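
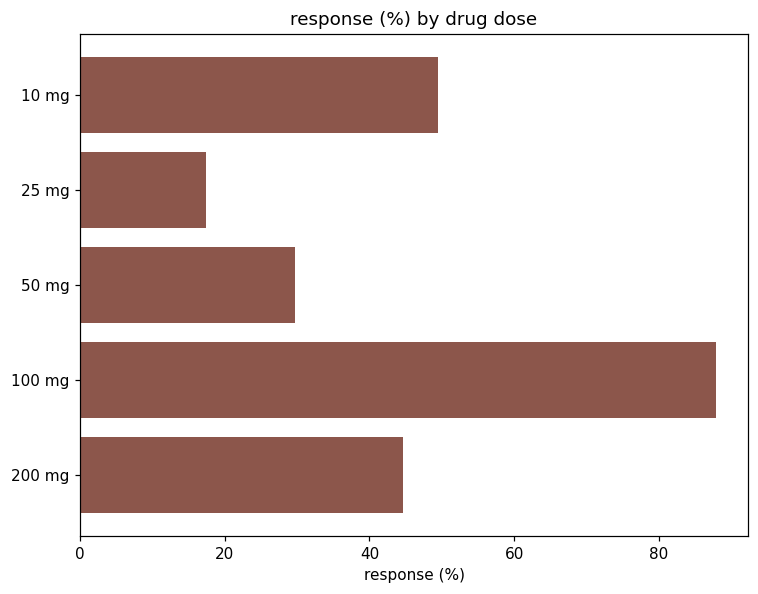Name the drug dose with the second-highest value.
Top 3: 100 mg ≈ 90, 10 mg ≈ 50, 200 mg ≈ 40.

10 mg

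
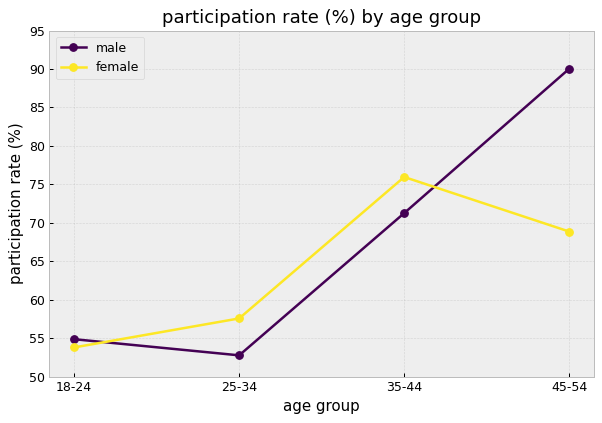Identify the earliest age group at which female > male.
18-24: female ≈ 55 vs male ≈ 55 (not yet); 25-34: female ≈ 60 vs male ≈ 55 (first crossover).

25-34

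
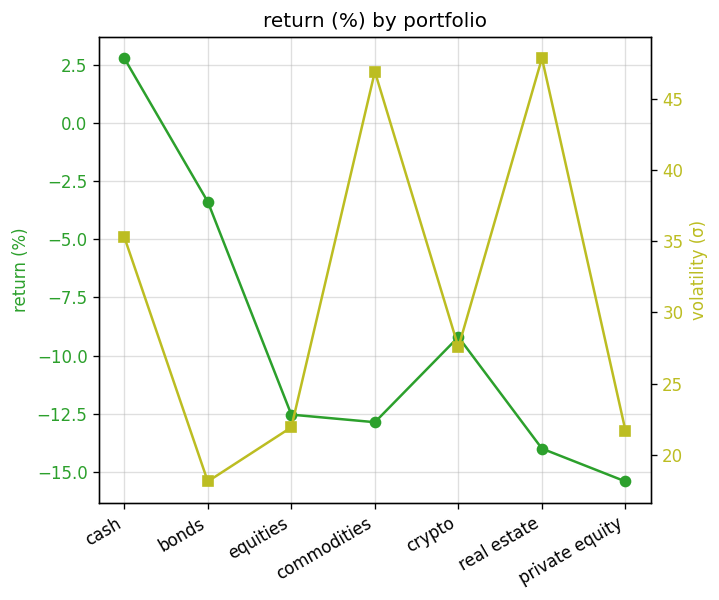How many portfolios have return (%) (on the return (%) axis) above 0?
1

Above 0: cash.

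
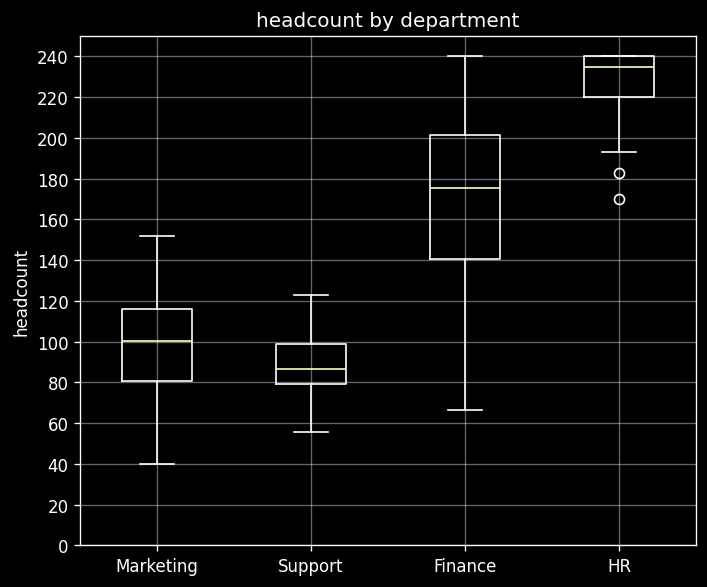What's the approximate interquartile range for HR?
≈ 20

Q3 ≈ 240, Q1 ≈ 220; IQR ≈ 20.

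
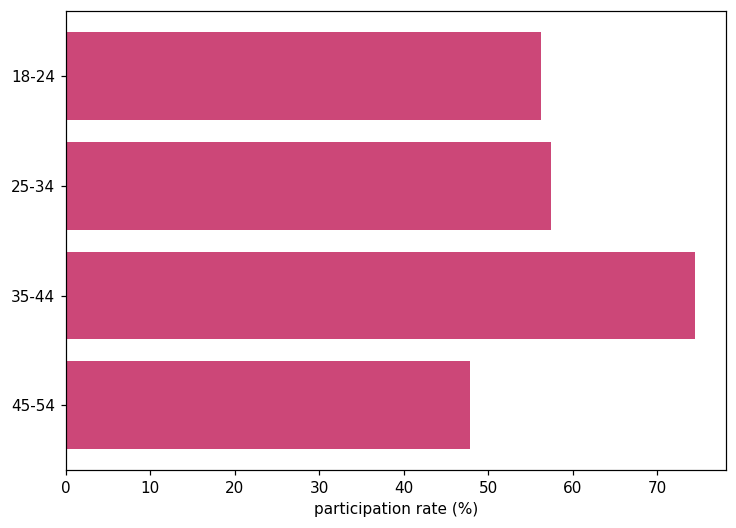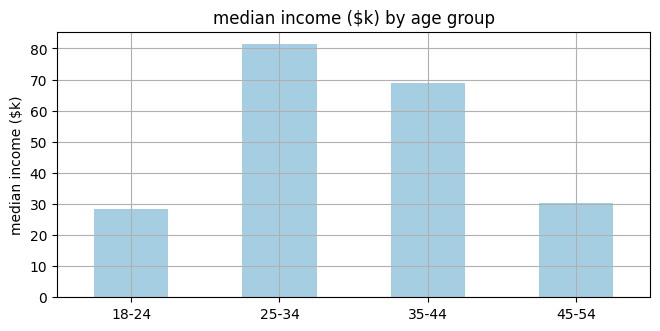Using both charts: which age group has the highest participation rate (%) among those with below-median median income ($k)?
Chart 2 median median income ($k) ≈ 50; below-median age groups: 18-24, 45-54. Among those, 18-24 has the highest participation rate (%) (≈ 60).

18-24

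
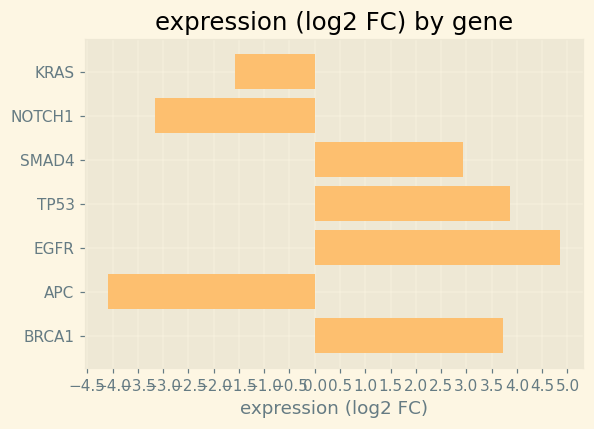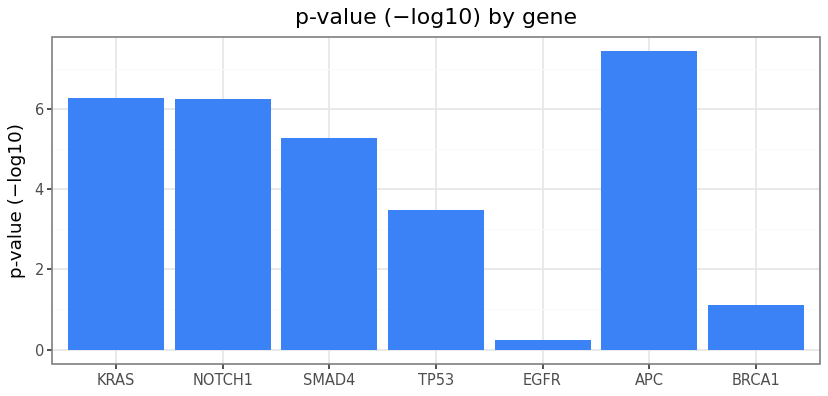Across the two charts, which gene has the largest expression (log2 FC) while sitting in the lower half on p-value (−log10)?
EGFR

Chart 2 median p-value (−log10) ≈ 5; below-median genes: TP53, EGFR, BRCA1. Among those, EGFR has the highest expression (log2 FC) (≈ 5).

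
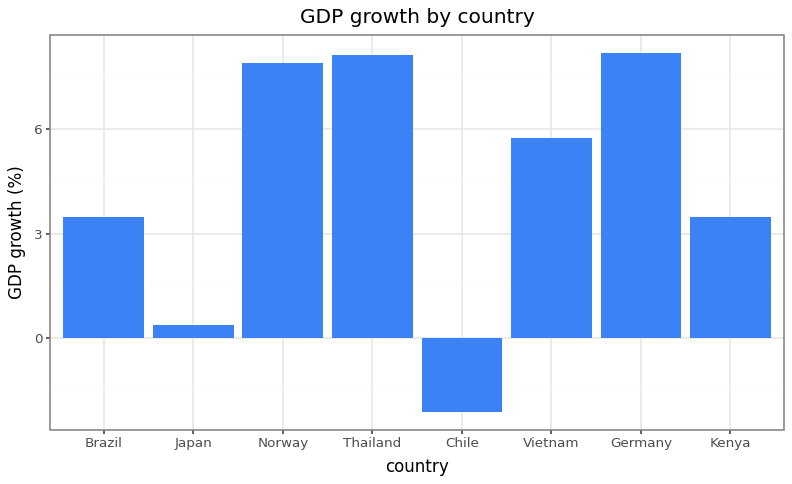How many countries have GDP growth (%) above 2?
6

Above 2: Brazil, Norway, Thailand, Vietnam, Germany, Kenya.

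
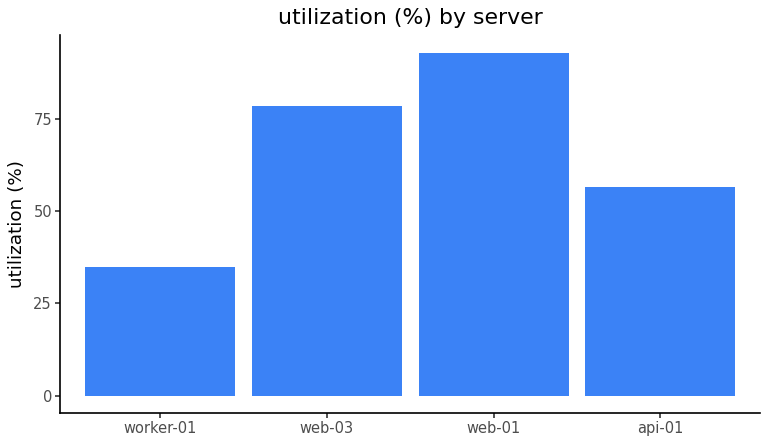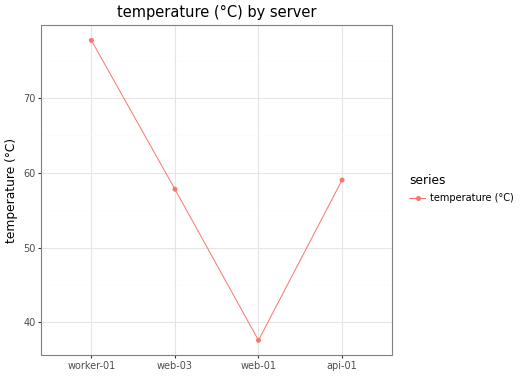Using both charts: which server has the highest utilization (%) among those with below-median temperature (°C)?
Chart 2 median temperature (°C) ≈ 60; below-median servers: web-03, web-01. Among those, web-01 has the highest utilization (%) (≈ 90).

web-01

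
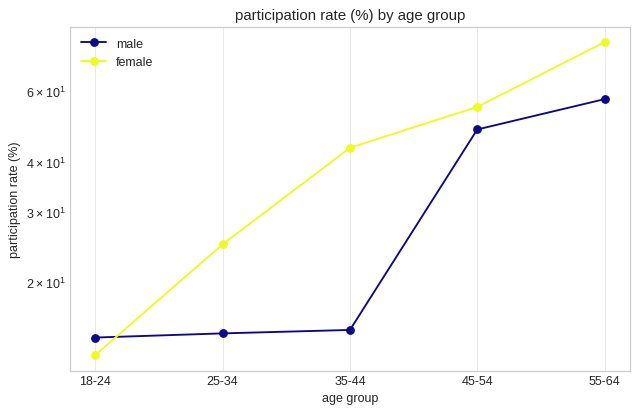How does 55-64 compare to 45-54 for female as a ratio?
≈ 1.6×

55-64 ≈ 80, 45-54 ≈ 50; 80/50 ≈ 1.6.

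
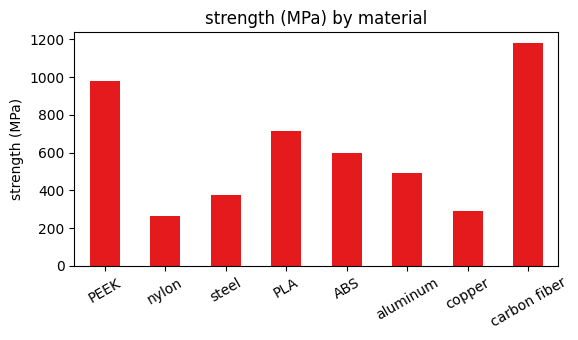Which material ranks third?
PLA

Top 4: carbon fiber ≈ 1200, PEEK ≈ 1000, PLA ≈ 700, ABS ≈ 600.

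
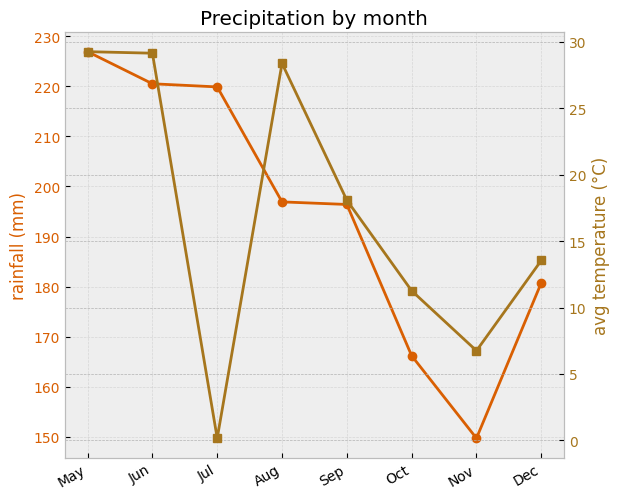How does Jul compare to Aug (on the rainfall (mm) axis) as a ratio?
≈ 1.1×

Jul ≈ 220, Aug ≈ 200; 220/200 ≈ 1.1.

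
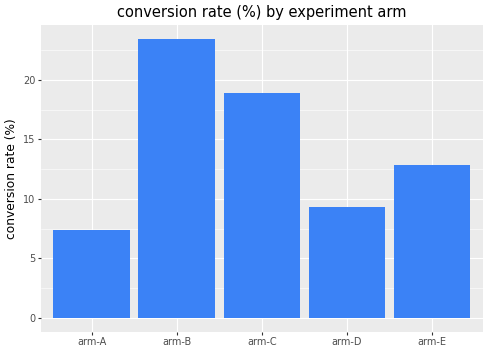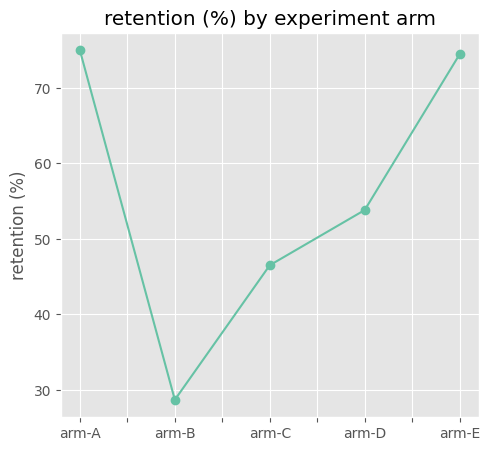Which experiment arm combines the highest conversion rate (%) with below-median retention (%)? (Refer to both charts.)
arm-B

Chart 2 median retention (%) ≈ 50; below-median experiment arms: arm-B, arm-C. Among those, arm-B has the highest conversion rate (%) (≈ 25).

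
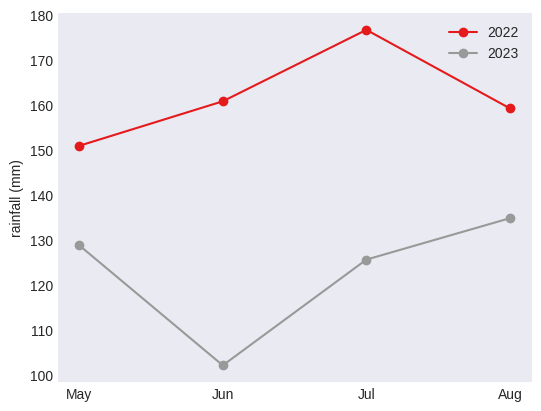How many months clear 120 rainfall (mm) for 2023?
3

Above 120: May, Jul, Aug.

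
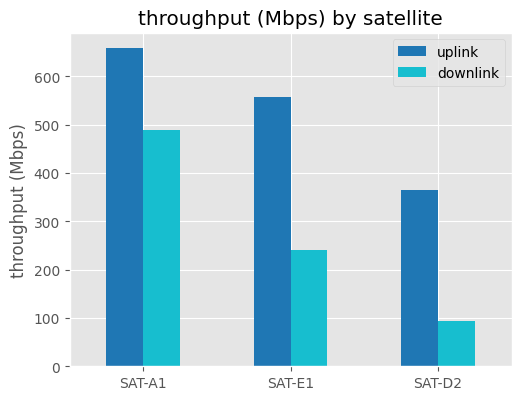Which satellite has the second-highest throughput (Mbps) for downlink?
SAT-E1

Top 3 for downlink: SAT-A1 ≈ 500, SAT-E1 ≈ 200, SAT-D2 ≈ 100.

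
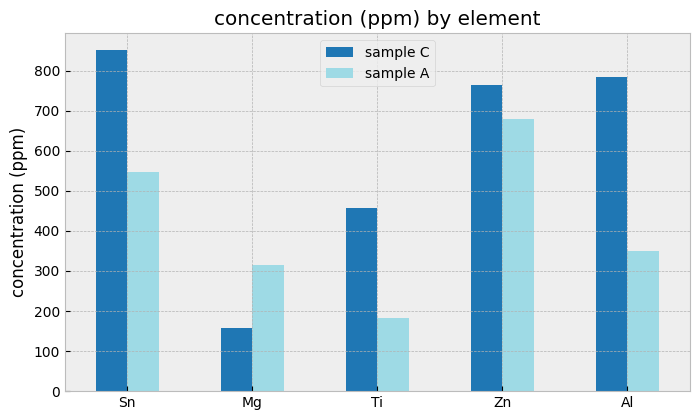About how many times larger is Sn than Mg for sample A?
≈ 1.67×

Sn ≈ 500, Mg ≈ 300; 500/300 ≈ 1.67.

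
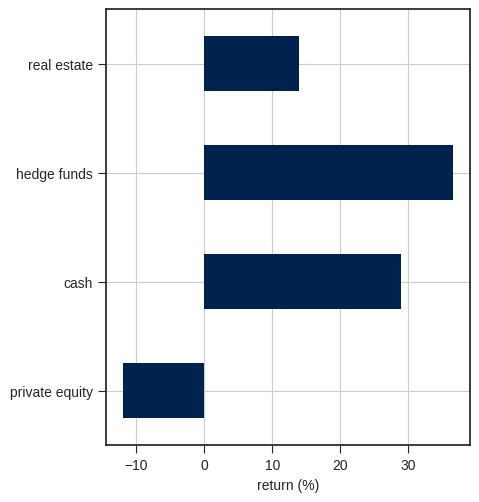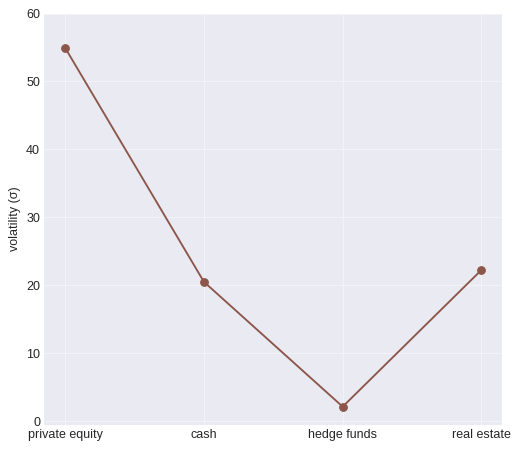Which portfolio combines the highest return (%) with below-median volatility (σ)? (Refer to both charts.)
Chart 2 median volatility (σ) ≈ 20; below-median portfolios: cash, hedge funds. Among those, hedge funds has the highest return (%) (≈ 35).

hedge funds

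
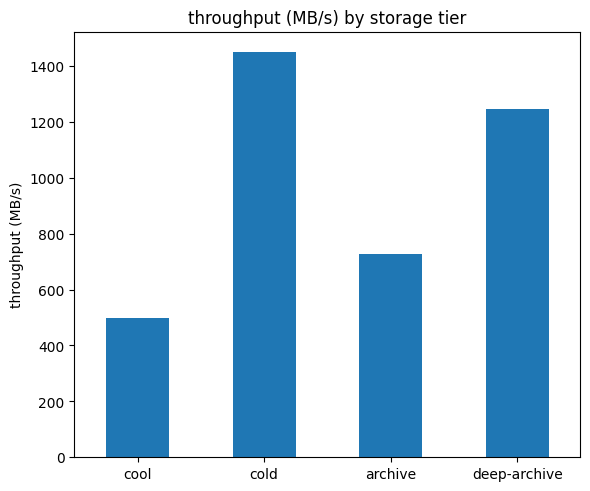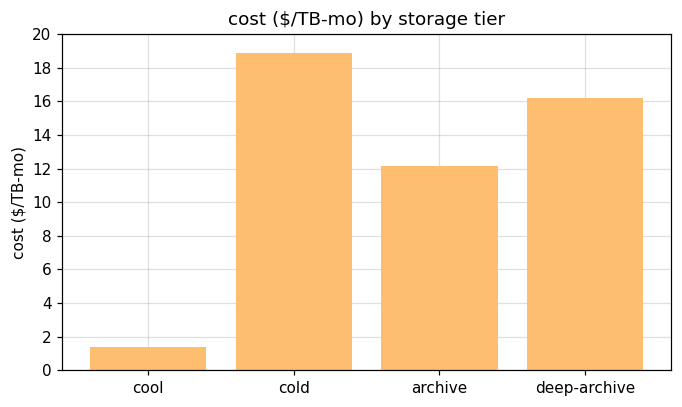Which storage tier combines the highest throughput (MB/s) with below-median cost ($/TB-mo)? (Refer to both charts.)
archive

Chart 2 median cost ($/TB-mo) ≈ 14; below-median storage tiers: cool, archive. Among those, archive has the highest throughput (MB/s) (≈ 800).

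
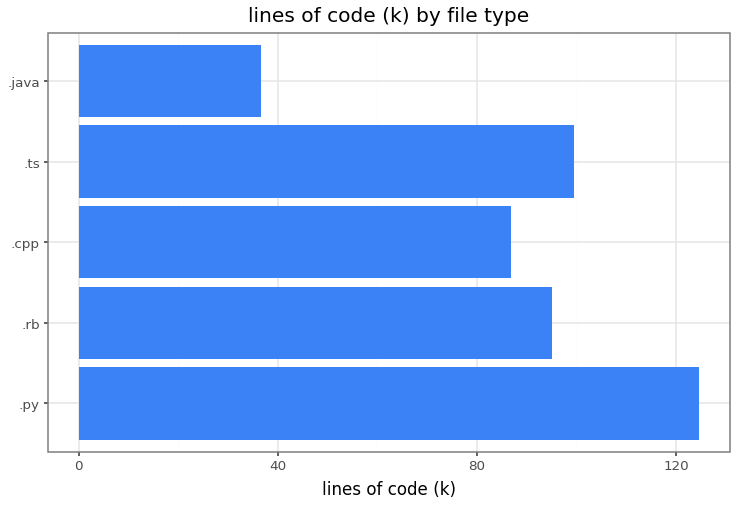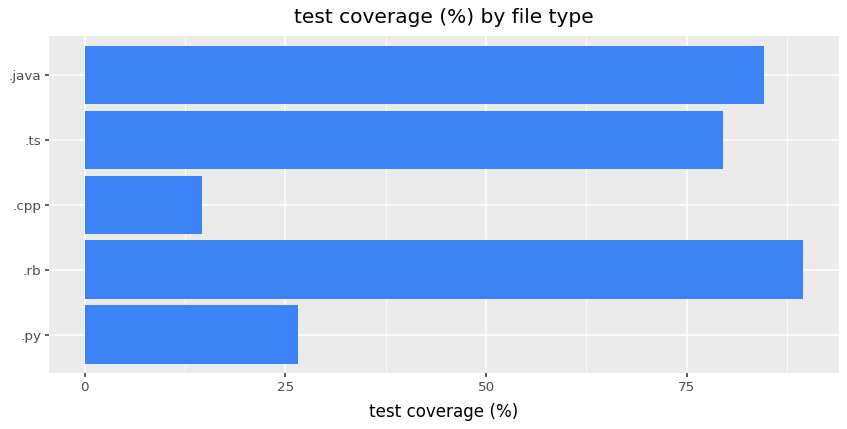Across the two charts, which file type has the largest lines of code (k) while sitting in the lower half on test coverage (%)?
Chart 2 median test coverage (%) ≈ 80; below-median file types: .py, .cpp. Among those, .py has the highest lines of code (k) (≈ 120).

.py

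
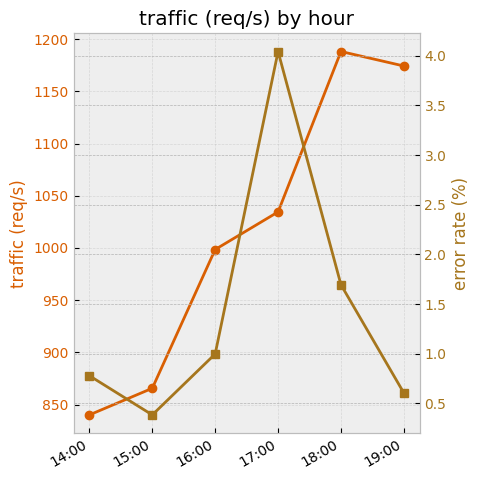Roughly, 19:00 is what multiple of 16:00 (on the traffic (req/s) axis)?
19:00 ≈ 1150, 16:00 ≈ 1000; 1150/1000 ≈ 1.15.

≈ 1.15×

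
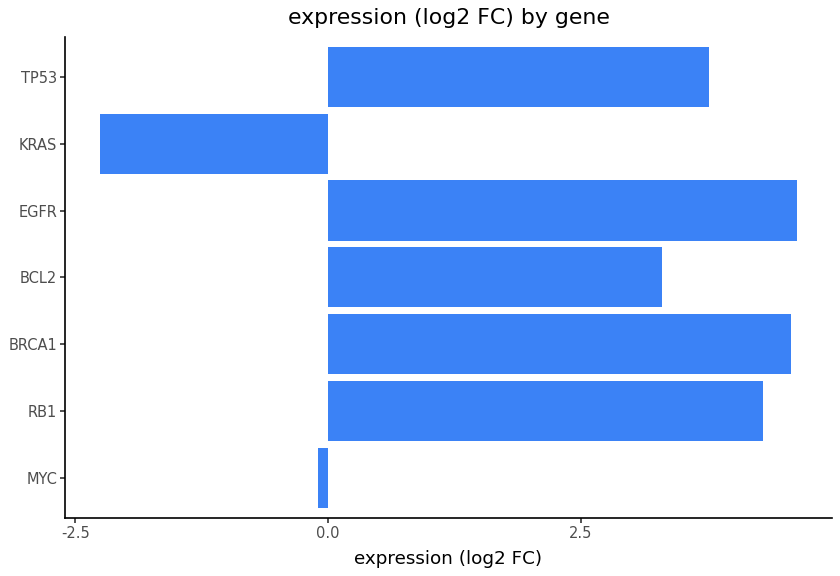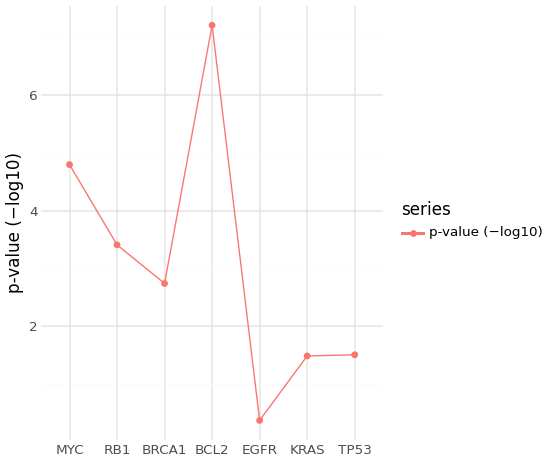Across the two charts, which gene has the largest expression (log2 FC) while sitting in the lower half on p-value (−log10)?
Chart 2 median p-value (−log10) ≈ 3; below-median genes: EGFR, KRAS, TP53. Among those, EGFR has the highest expression (log2 FC) (≈ 4.5).

EGFR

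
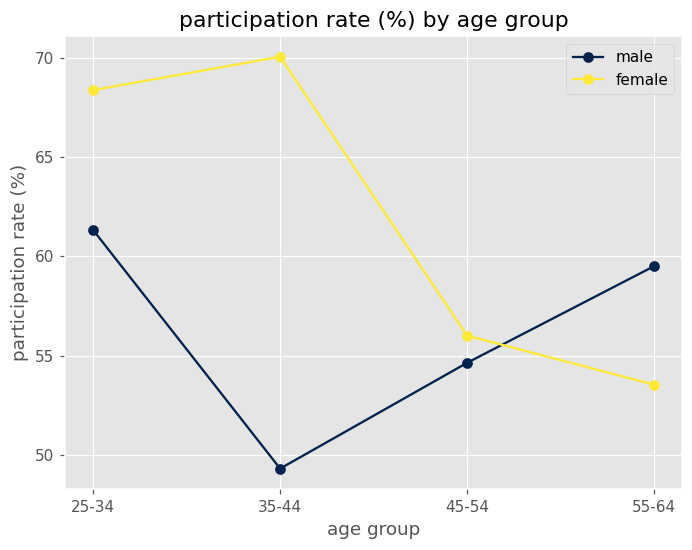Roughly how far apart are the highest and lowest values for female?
≈ 16

Max 35-44 ≈ 70, min 55-64 ≈ 54; range ≈ 16.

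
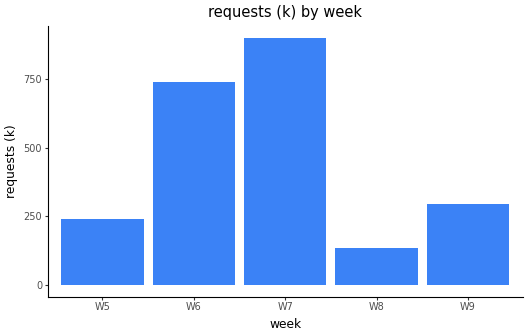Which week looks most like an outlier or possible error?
W7

W7 ≈ 900; the rest sit between ≈ 100 and ≈ 700.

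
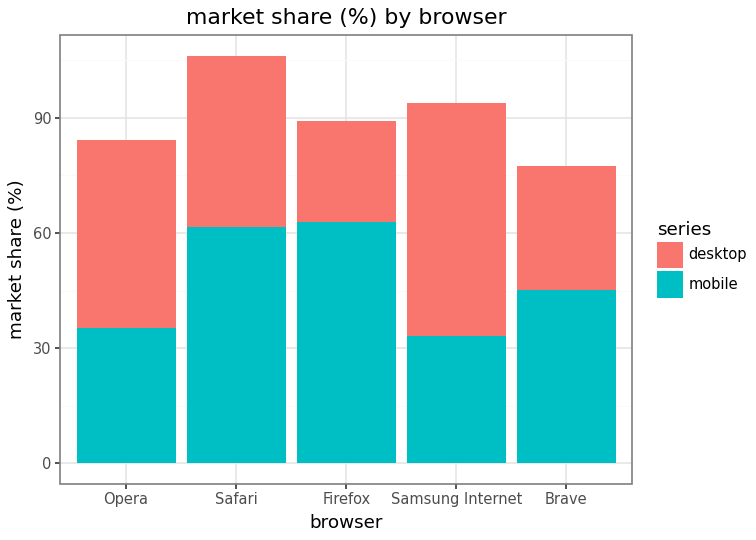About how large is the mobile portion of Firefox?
mobile top ≈ 60, bottom ≈ 0; segment ≈ 60.

≈ 60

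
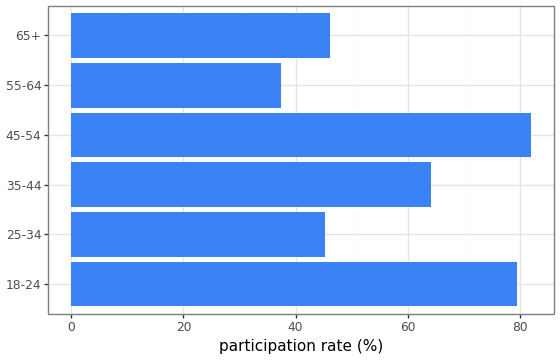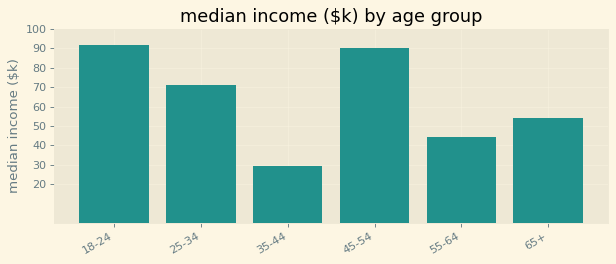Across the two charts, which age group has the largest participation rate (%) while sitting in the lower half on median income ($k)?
Chart 2 median median income ($k) ≈ 60; below-median age groups: 35-44, 55-64, 65+. Among those, 35-44 has the highest participation rate (%) (≈ 60).

35-44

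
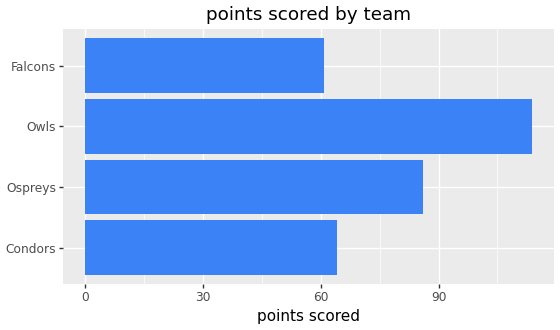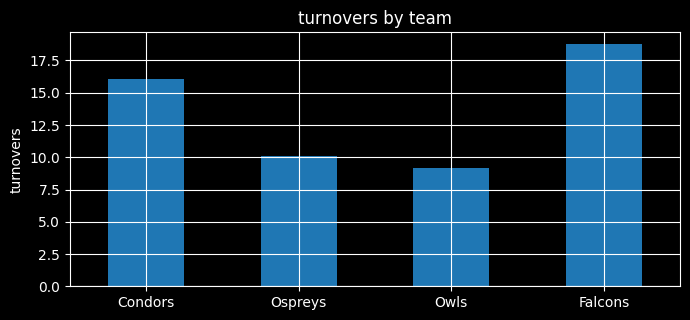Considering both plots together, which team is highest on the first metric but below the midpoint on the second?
Owls

Chart 2 median turnovers ≈ 14; below-median teams: Ospreys, Owls. Among those, Owls has the highest points scored (≈ 120).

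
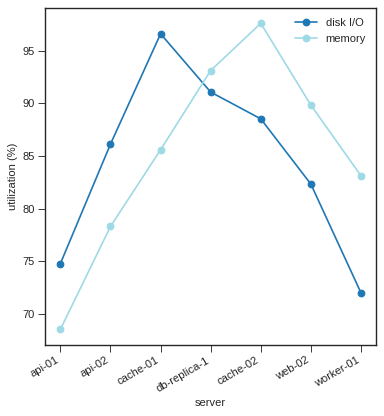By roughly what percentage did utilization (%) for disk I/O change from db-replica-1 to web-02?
≈ -11.1%

db-replica-1 ≈ 90, web-02 ≈ 80; (80 − 90) / 90 ≈ -11.1%.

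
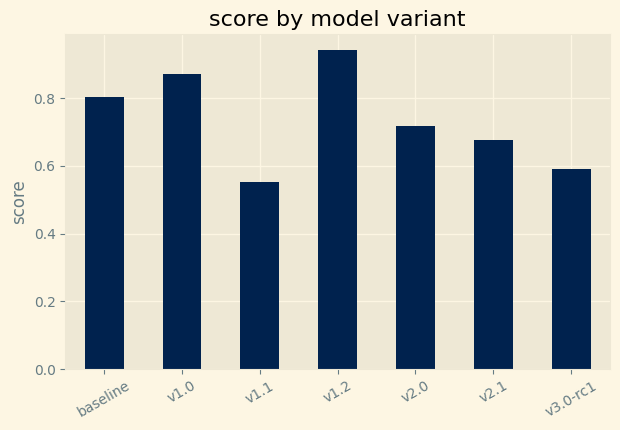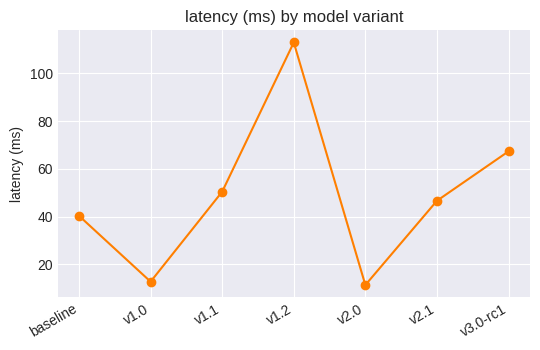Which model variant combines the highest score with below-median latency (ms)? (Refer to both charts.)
Chart 2 median latency (ms) ≈ 40; below-median model variants: baseline, v1.0, v2.0. Among those, v1.0 has the highest score (≈ 0.9).

v1.0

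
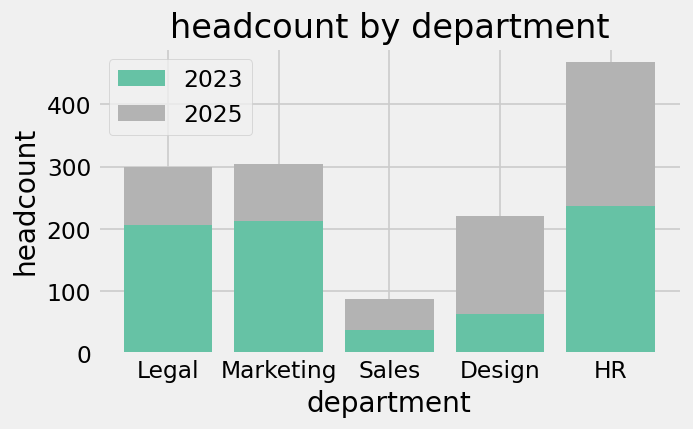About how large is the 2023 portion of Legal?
≈ 200

2023 top ≈ 200, bottom ≈ 0; segment ≈ 200.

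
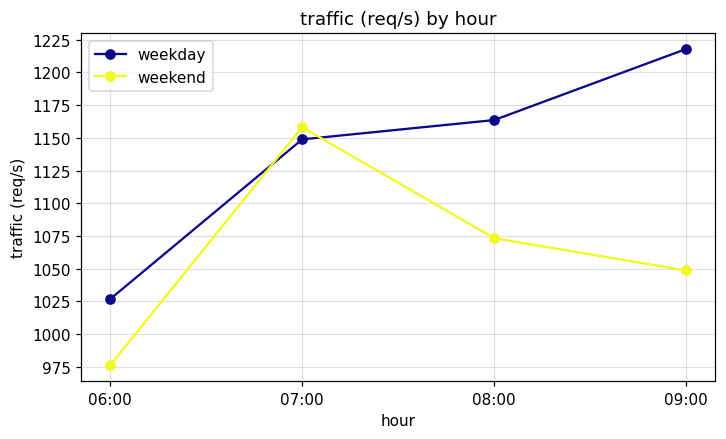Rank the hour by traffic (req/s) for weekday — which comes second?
Top 3 for weekday: 09:00 ≈ 1225, 08:00 ≈ 1175, 07:00 ≈ 1150.

08:00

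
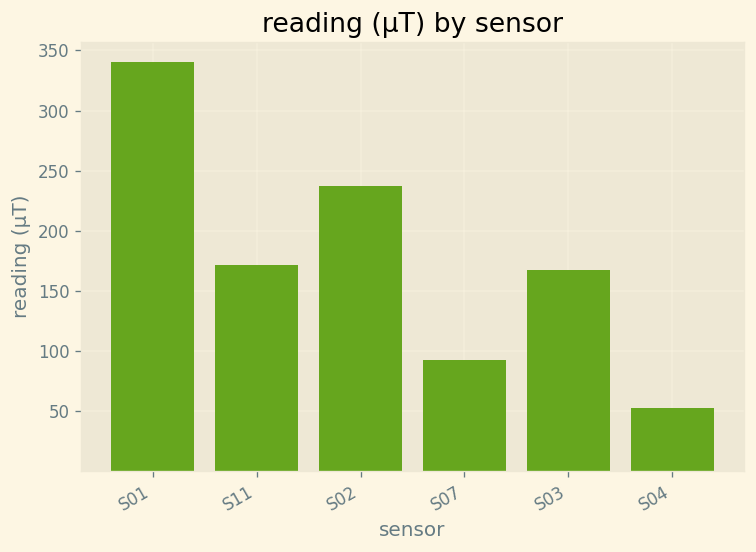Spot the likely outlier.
S01

S01 ≈ 350; the rest sit between ≈ 50 and ≈ 250.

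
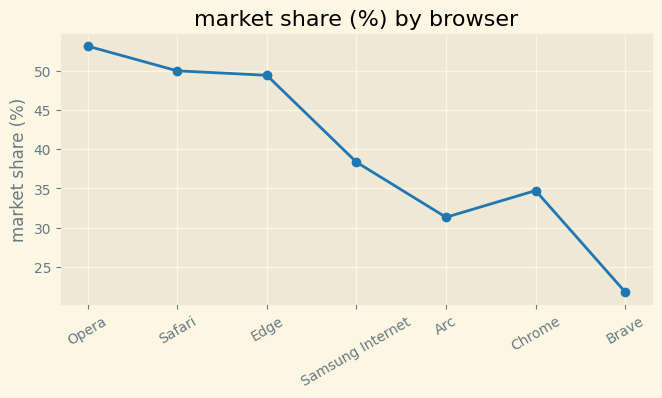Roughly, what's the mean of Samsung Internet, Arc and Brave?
(40 + 30 + 20) / 3 ≈ 30.

≈ 30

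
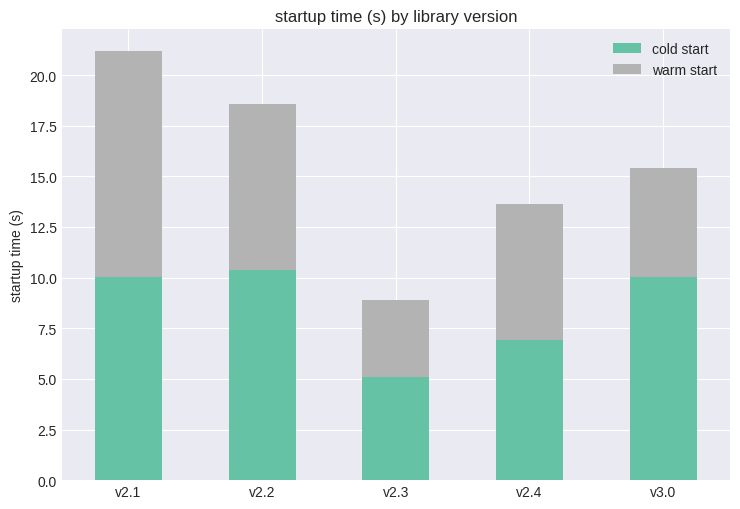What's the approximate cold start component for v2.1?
≈ 10

cold start top ≈ 10, bottom ≈ 0; segment ≈ 10.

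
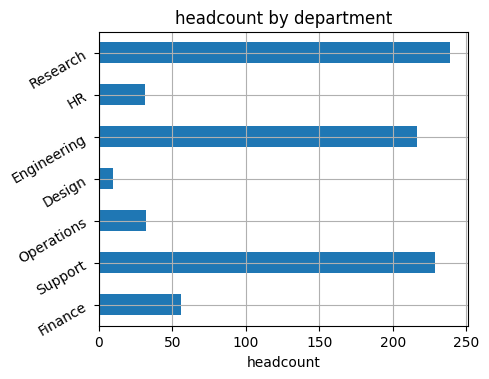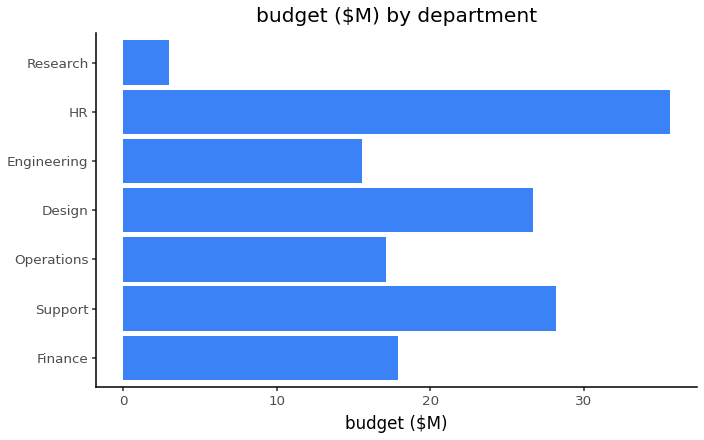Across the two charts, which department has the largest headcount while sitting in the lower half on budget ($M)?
Research

Chart 2 median budget ($M) ≈ 20; below-median departments: Operations, Engineering, Research. Among those, Research has the highest headcount (≈ 250).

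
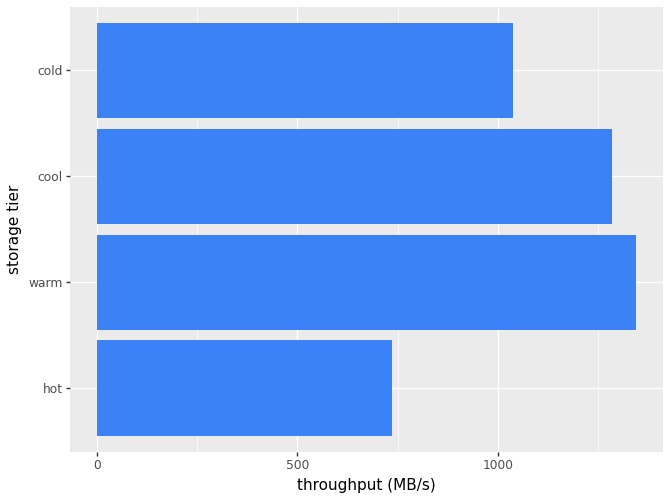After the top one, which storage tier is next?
Top 3: warm ≈ 1400, cool ≈ 1200, cold ≈ 1000.

cool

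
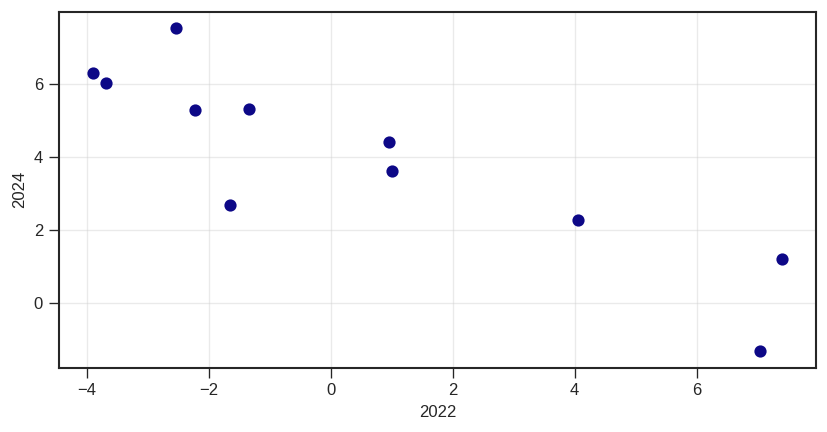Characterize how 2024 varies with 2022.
negative, strong

Points are negatively correlated; strong (|r| ≈ 0.9).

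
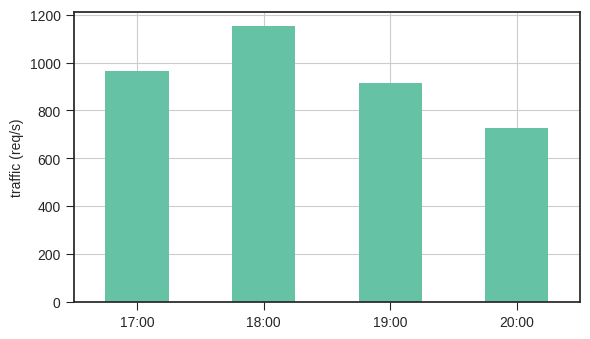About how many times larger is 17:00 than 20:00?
17:00 ≈ 1000, 20:00 ≈ 700; 1000/700 ≈ 1.43.

≈ 1.43×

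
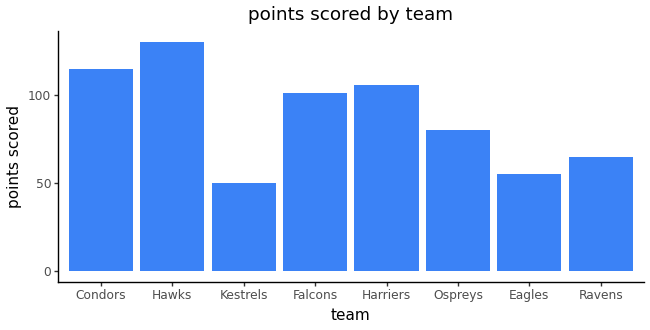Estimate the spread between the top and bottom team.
≈ 80

Max Hawks ≈ 120, min Kestrels ≈ 40; range ≈ 80.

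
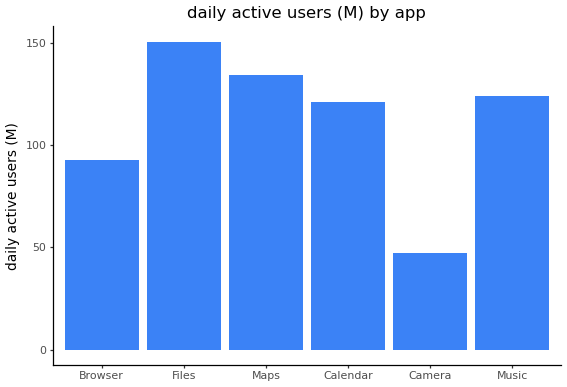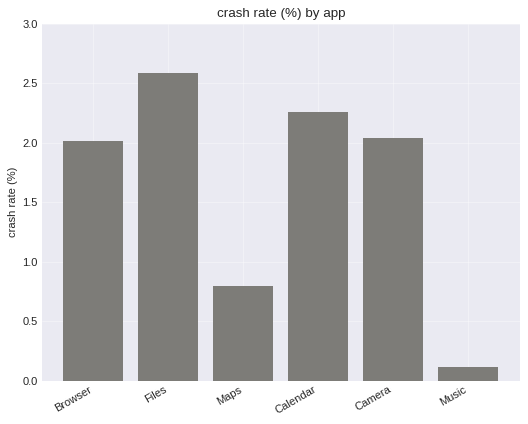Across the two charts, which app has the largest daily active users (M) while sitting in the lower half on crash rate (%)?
Chart 2 median crash rate (%) ≈ 2; below-median apps: Browser, Maps, Music. Among those, Maps has the highest daily active users (M) (≈ 140).

Maps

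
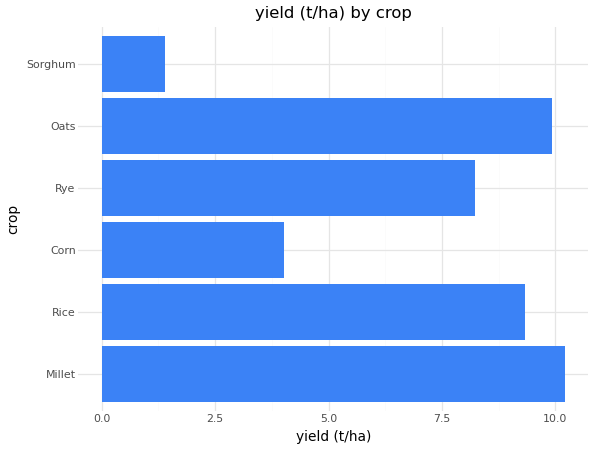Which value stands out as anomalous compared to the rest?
Sorghum ≈ 1; the rest sit between ≈ 4 and ≈ 10.

Sorghum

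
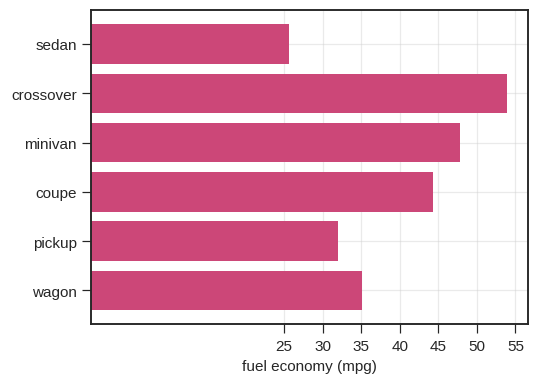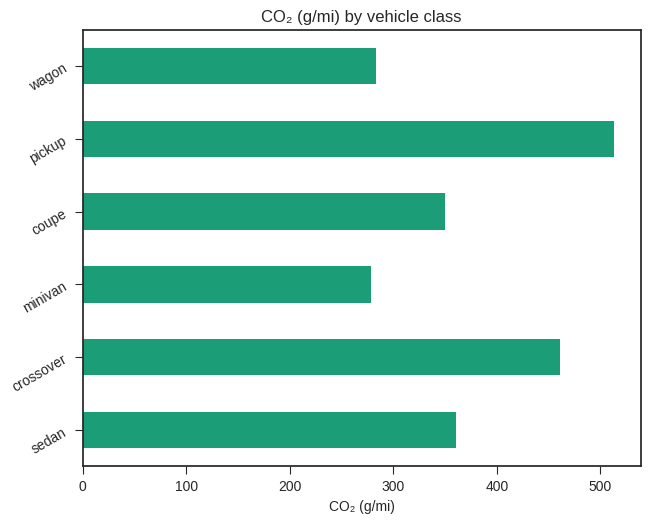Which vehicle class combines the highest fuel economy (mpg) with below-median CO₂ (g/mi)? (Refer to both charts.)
minivan

Chart 2 median CO₂ (g/mi) ≈ 350; below-median vehicle classes: minivan, coupe, wagon. Among those, minivan has the highest fuel economy (mpg) (≈ 50).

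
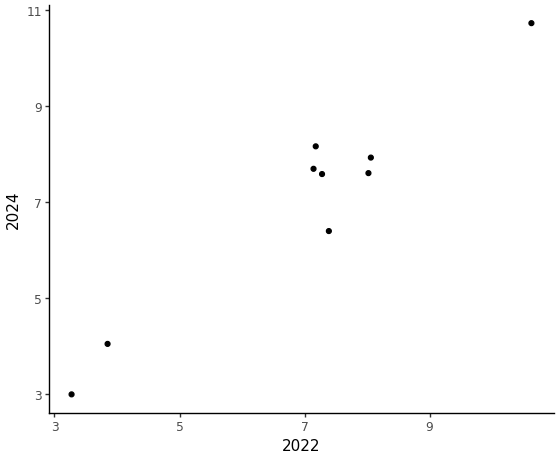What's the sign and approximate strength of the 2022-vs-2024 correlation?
positive, strong

Points are positively correlated; strong (|r| ≈ 1.0).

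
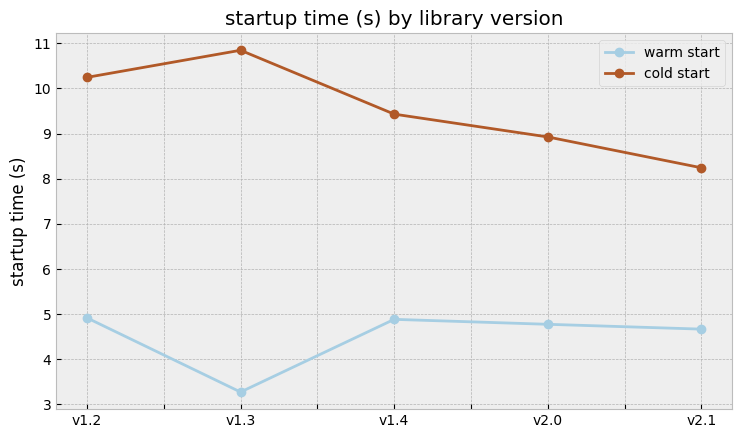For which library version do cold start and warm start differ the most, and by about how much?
v1.3, ≈ 8 s

v1.3: cold start ≈ 11, warm start ≈ 3 → gap ≈ 8. Next-largest (v1.2) is only ≈ 5.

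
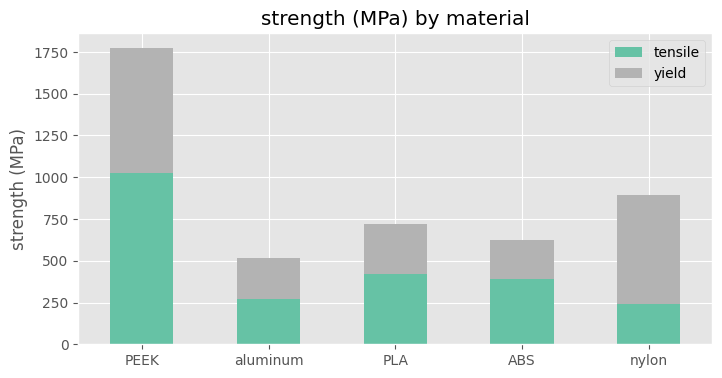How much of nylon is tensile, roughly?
tensile top ≈ 200, bottom ≈ 0; segment ≈ 200.

≈ 200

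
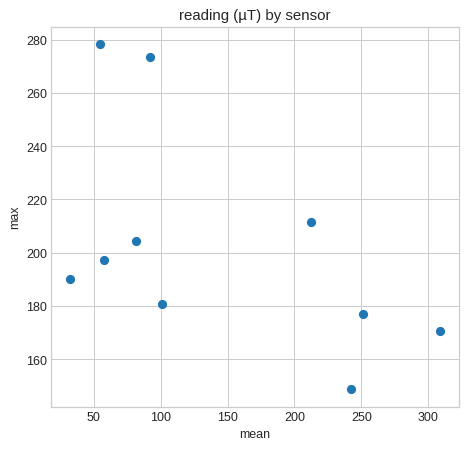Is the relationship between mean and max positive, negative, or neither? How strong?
negative, moderate

Points are negatively correlated; moderate (|r| ≈ 0.5).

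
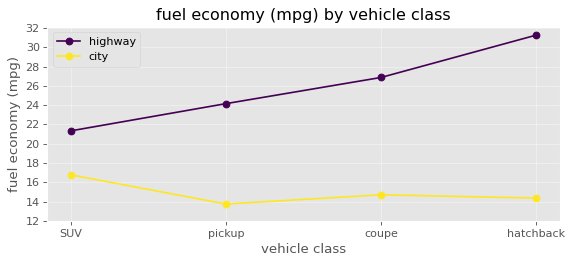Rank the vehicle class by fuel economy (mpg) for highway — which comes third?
Top 4 for highway: hatchback ≈ 32, coupe ≈ 26, pickup ≈ 24, SUV ≈ 22.

pickup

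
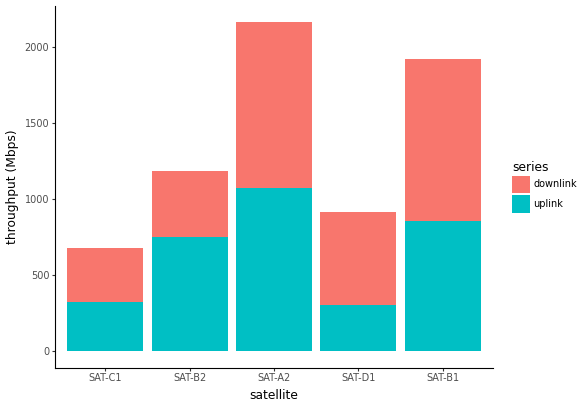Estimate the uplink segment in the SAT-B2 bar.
≈ 800

uplink top ≈ 800, bottom ≈ 0; segment ≈ 800.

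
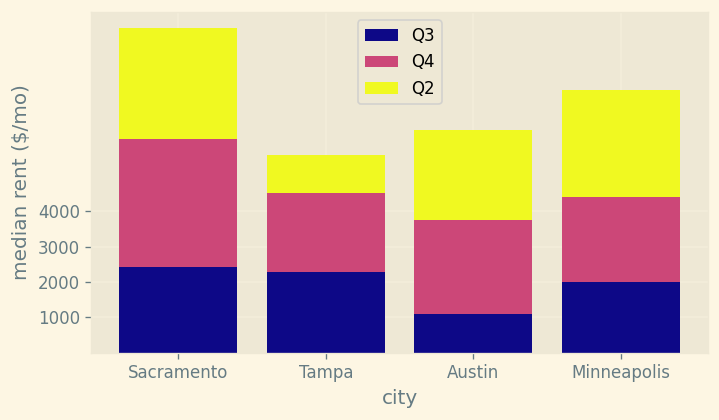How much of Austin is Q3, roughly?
Q3 top ≈ 1000, bottom ≈ 0; segment ≈ 1000.

≈ 1000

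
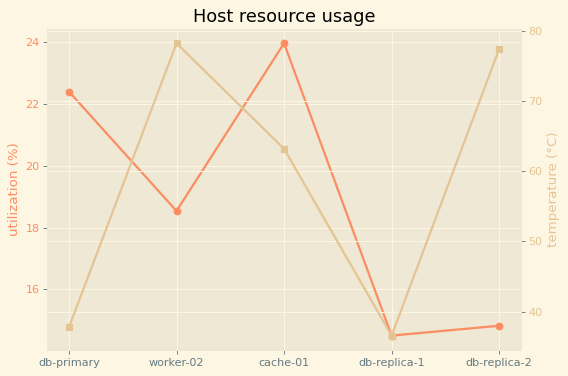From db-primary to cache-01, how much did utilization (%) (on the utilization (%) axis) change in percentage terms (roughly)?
≈ +9.1%

db-primary ≈ 22, cache-01 ≈ 24; (24 − 22) / 22 ≈ +9.1%.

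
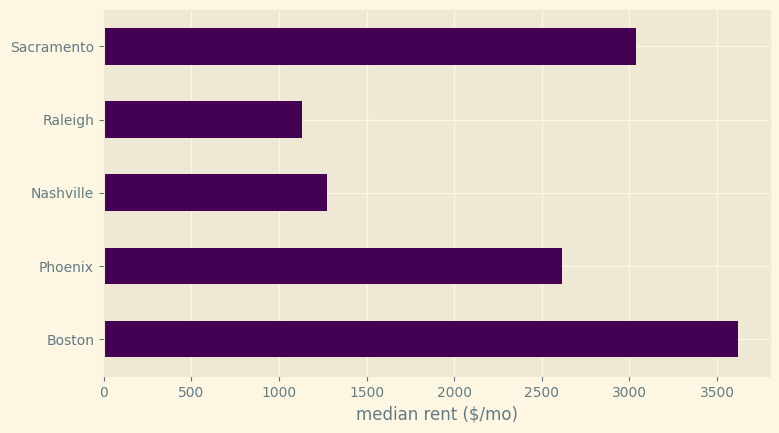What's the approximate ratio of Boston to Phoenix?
≈ 1.4×

Boston ≈ 3500, Phoenix ≈ 2500; 3500/2500 ≈ 1.4.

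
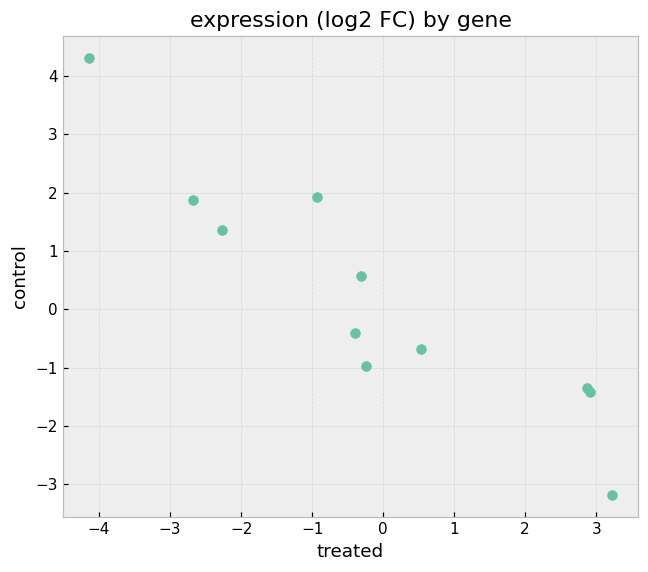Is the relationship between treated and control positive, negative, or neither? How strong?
Points are negatively correlated; strong (|r| ≈ 0.9).

negative, strong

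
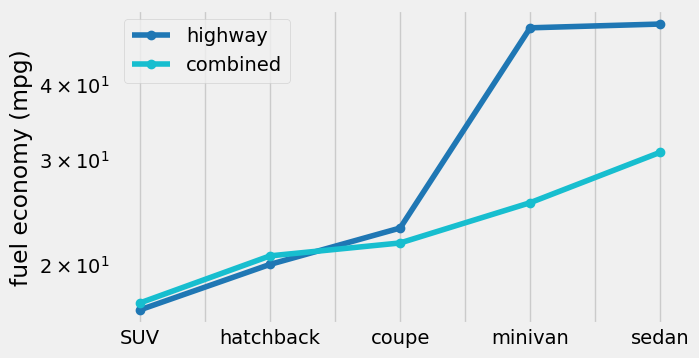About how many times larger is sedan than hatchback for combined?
sedan ≈ 30, hatchback ≈ 20; 30/20 ≈ 1.5.

≈ 1.5×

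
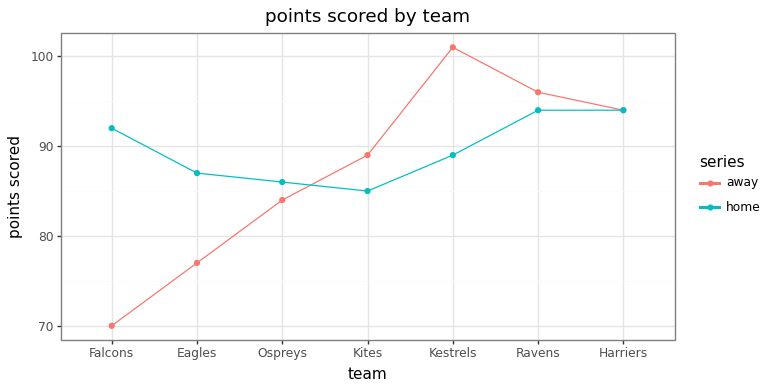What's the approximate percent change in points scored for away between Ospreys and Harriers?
Ospreys ≈ 85, Harriers ≈ 95; (95 − 85) / 85 ≈ +11.8%.

≈ +11.8%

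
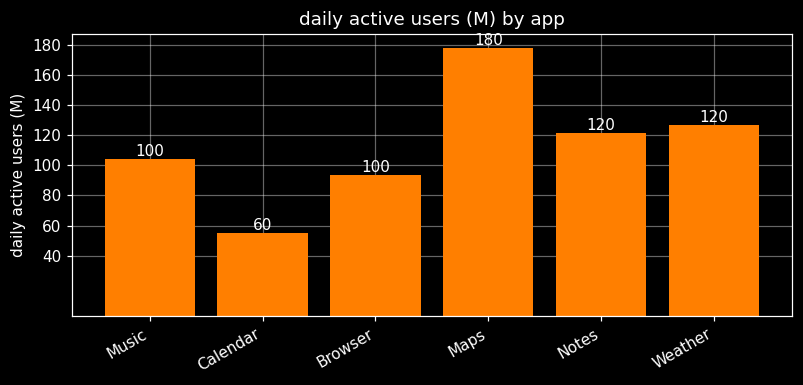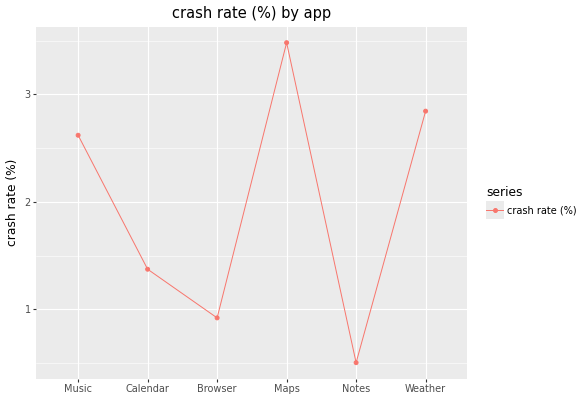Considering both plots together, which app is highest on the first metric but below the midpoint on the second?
Notes

Chart 2 median crash rate (%) ≈ 2; below-median apps: Calendar, Browser, Notes. Among those, Notes has the highest daily active users (M) (≈ 120).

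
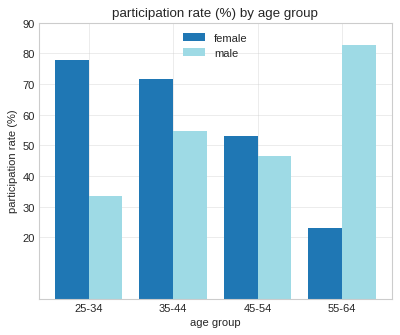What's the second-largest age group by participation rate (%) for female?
Top 3 for female: 25-34 ≈ 80, 35-44 ≈ 70, 45-54 ≈ 50.

35-44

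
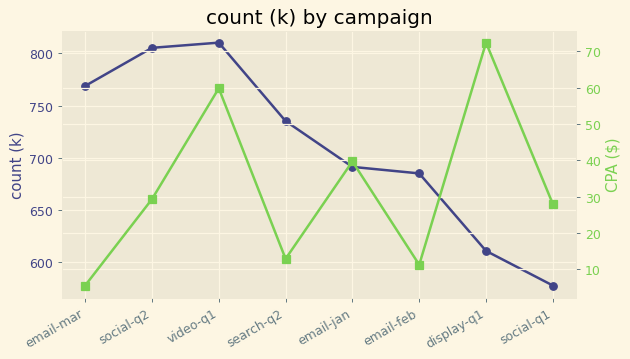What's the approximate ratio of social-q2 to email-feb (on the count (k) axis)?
≈ 1.18×

social-q2 ≈ 800, email-feb ≈ 680; 800/680 ≈ 1.18.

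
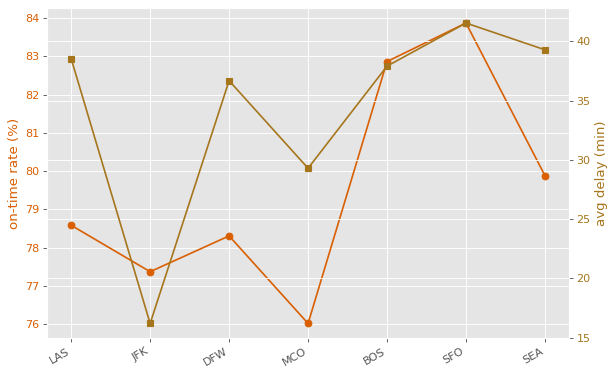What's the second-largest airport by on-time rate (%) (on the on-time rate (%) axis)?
BOS

Top 3 (on the on-time rate (%) axis): SFO ≈ 84, BOS ≈ 83, SEA ≈ 80.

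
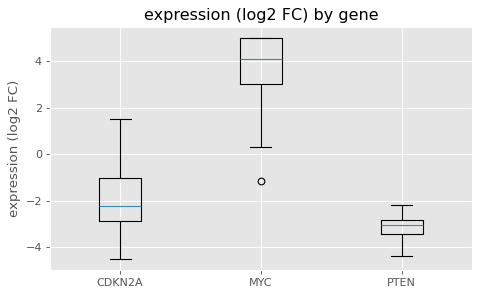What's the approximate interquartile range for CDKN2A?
Q3 ≈ -1, Q1 ≈ -3; IQR ≈ 2.

≈ 2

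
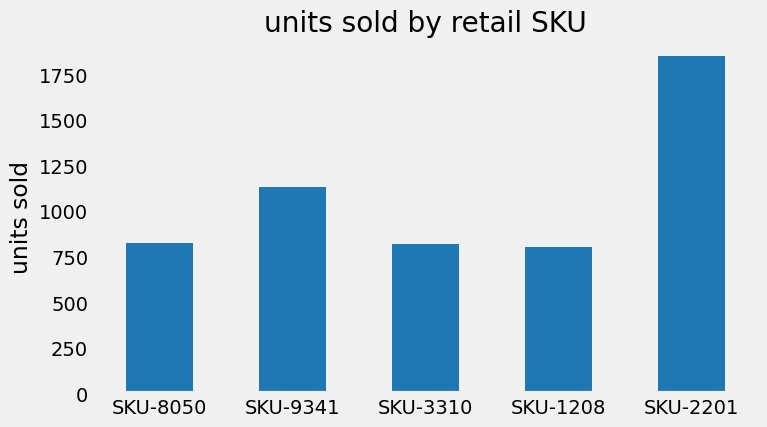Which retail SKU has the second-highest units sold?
Top 3: SKU-2201 ≈ 1800, SKU-9341 ≈ 1200, SKU-8050 ≈ 800.

SKU-9341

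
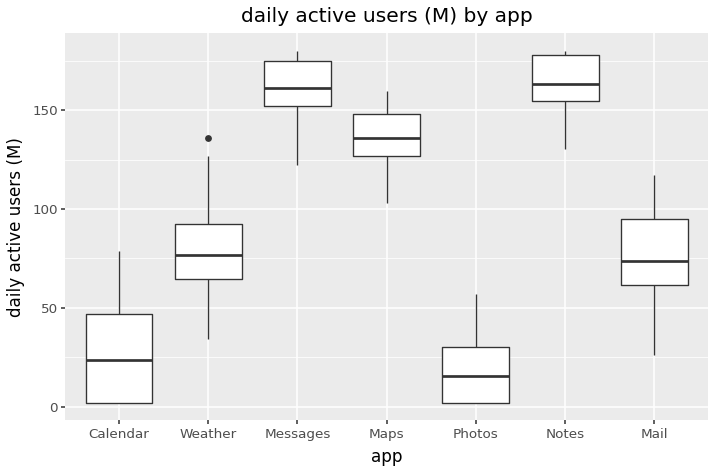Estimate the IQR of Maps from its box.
≈ 20

Q3 ≈ 140, Q1 ≈ 120; IQR ≈ 20.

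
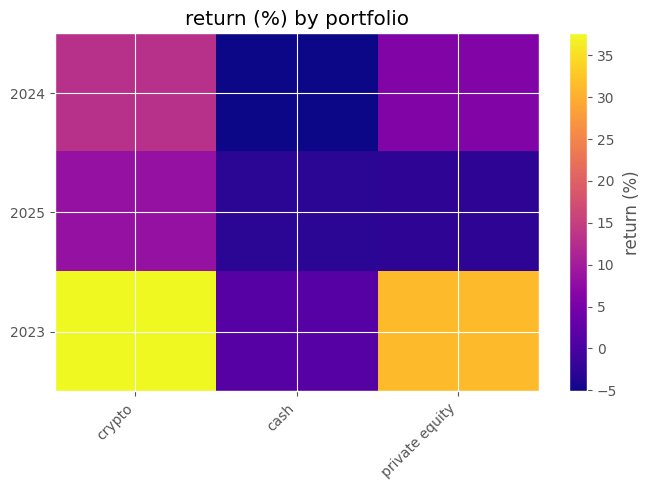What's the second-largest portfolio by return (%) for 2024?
private equity

Top 3 for 2024: crypto ≈ 15, private equity ≈ 5, cash ≈ -5.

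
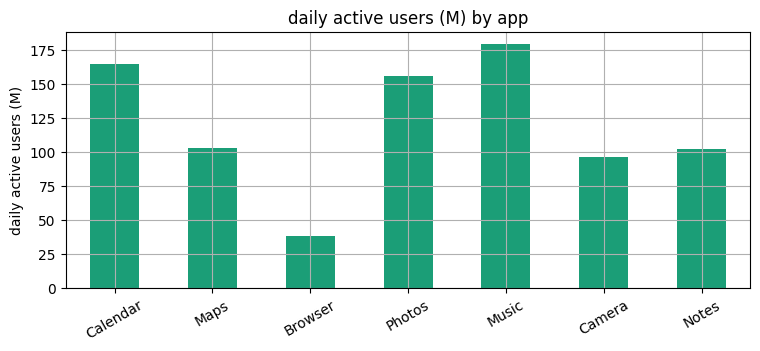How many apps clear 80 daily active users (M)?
Above 80: Calendar, Maps, Photos, Music, Camera, Notes.

6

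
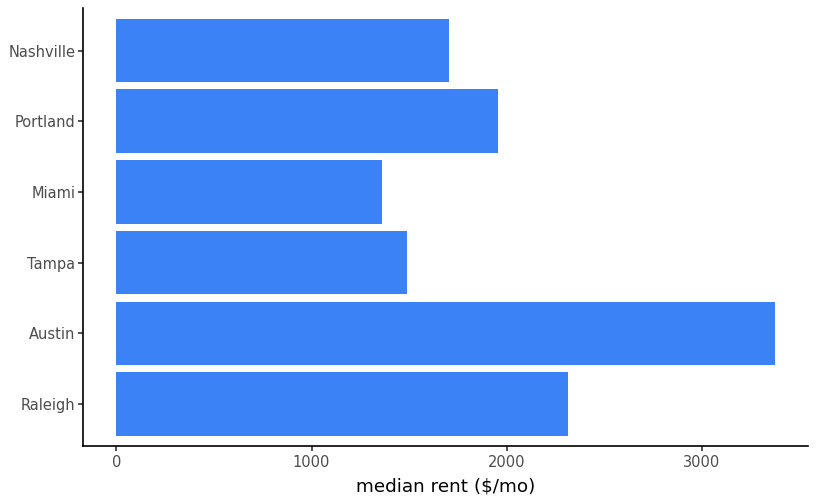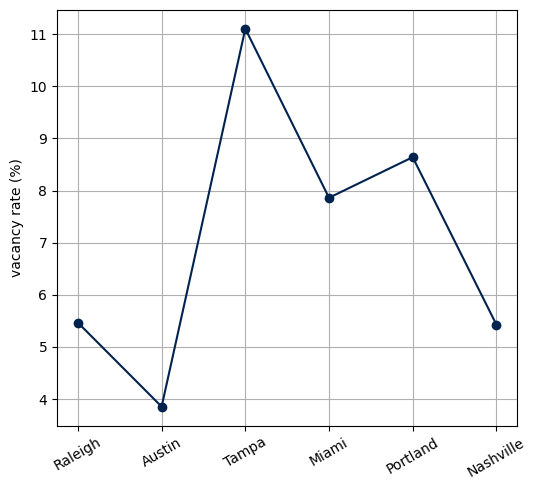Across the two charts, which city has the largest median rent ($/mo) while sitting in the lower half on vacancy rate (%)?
Chart 2 median vacancy rate (%) ≈ 6; below-median cities: Raleigh, Austin, Nashville. Among those, Austin has the highest median rent ($/mo) (≈ 3500).

Austin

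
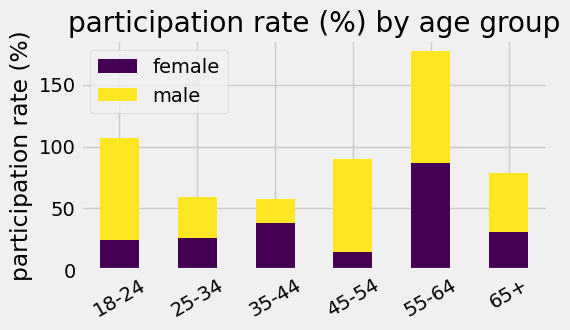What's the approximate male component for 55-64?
≈ 100

male top ≈ 180, bottom ≈ 80; segment ≈ 100.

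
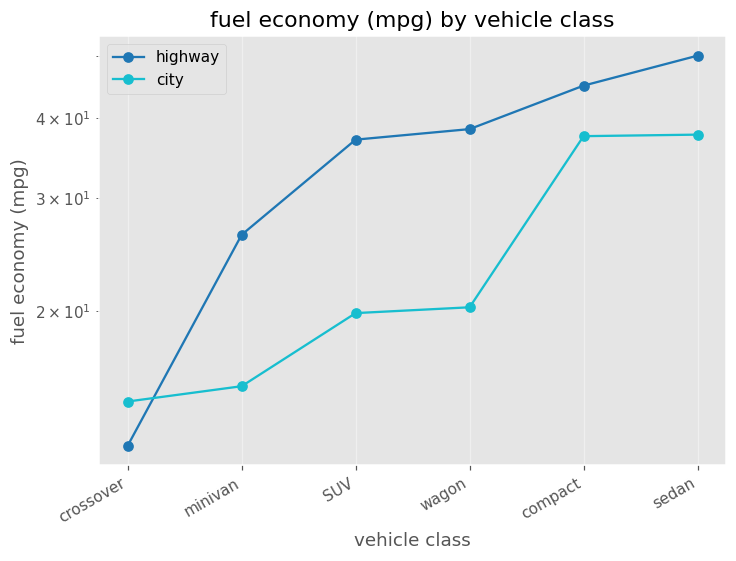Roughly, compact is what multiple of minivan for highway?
≈ 1.8×

compact ≈ 45, minivan ≈ 25; 45/25 ≈ 1.8.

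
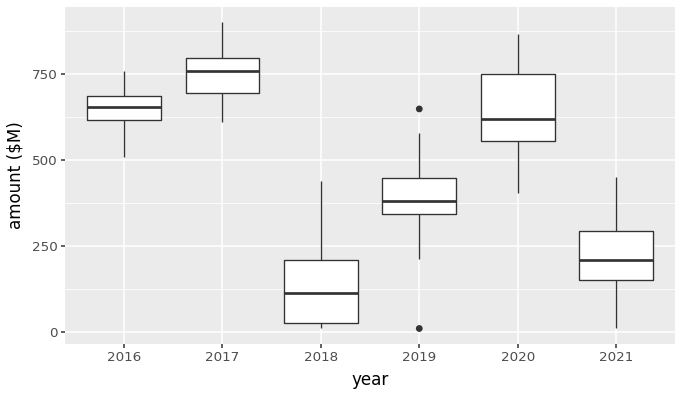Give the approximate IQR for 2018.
Q3 ≈ 200, Q1 ≈ 50; IQR ≈ 150.

≈ 150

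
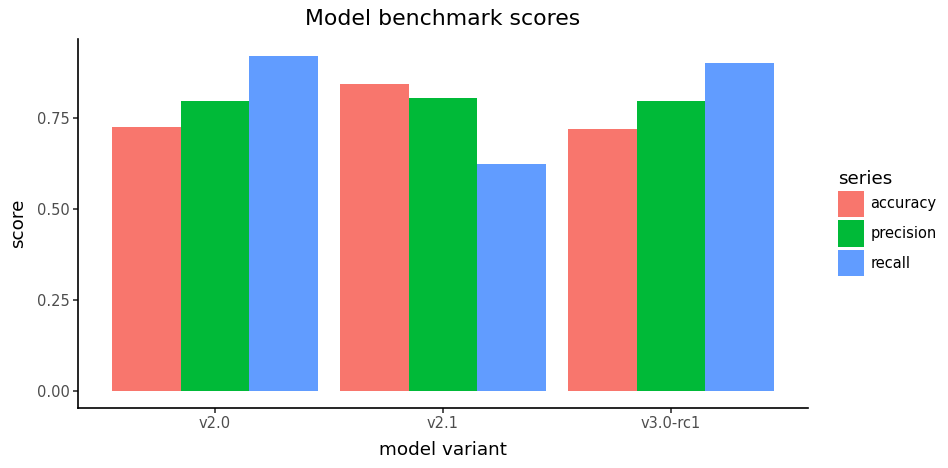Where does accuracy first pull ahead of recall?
v2.1

v2.0: accuracy ≈ 0.7 vs recall ≈ 0.9 (not yet); v2.1: accuracy ≈ 0.8 vs recall ≈ 0.6 (first crossover).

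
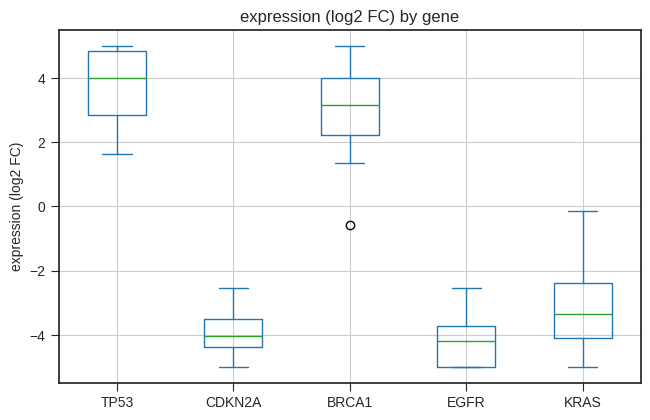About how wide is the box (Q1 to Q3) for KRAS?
≈ 2

Q3 ≈ -2, Q1 ≈ -4; IQR ≈ 2.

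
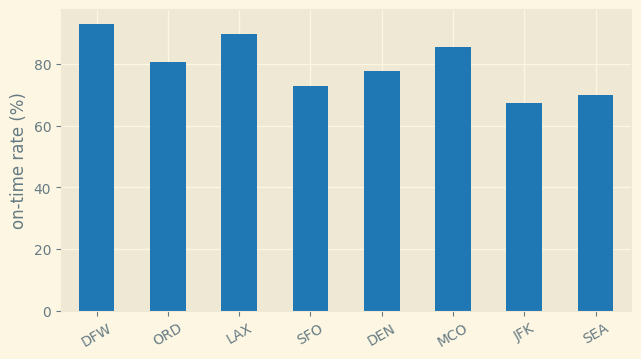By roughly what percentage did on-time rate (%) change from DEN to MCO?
≈ +12.5%

DEN ≈ 80, MCO ≈ 90; (90 − 80) / 80 ≈ +12.5%.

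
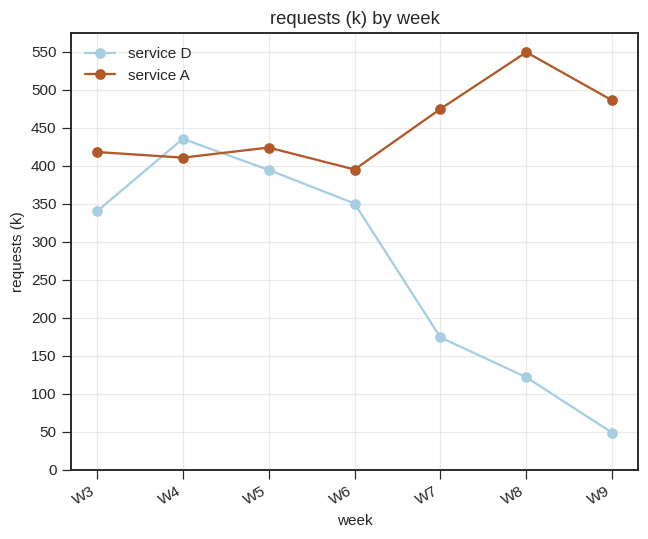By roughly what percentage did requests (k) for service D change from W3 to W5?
≈ +14.3%

W3 ≈ 350, W5 ≈ 400; (400 − 350) / 350 ≈ +14.3%.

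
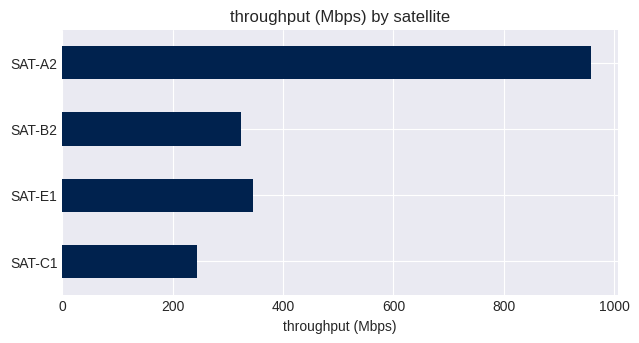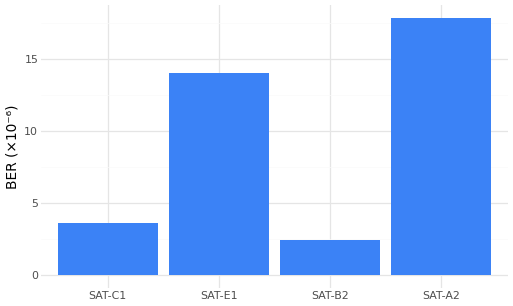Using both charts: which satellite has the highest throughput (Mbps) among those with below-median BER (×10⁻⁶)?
SAT-B2

Chart 2 median BER (×10⁻⁶) ≈ 8; below-median satellites: SAT-C1, SAT-B2. Among those, SAT-B2 has the highest throughput (Mbps) (≈ 300).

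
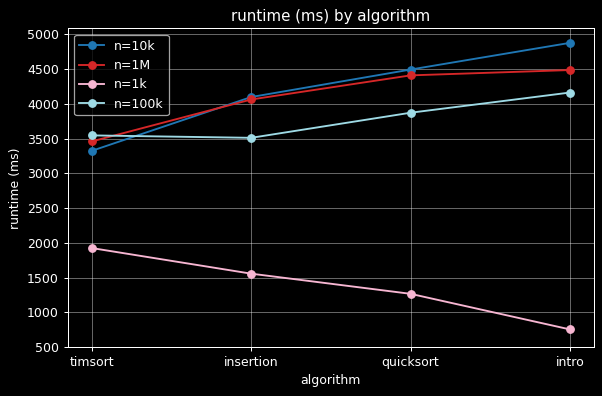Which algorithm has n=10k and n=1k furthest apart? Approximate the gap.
intro, ≈ 4000 ms

intro: n=10k ≈ 5000, n=1k ≈ 1000 → gap ≈ 4000. Next-largest (quicksort) is only ≈ 3000.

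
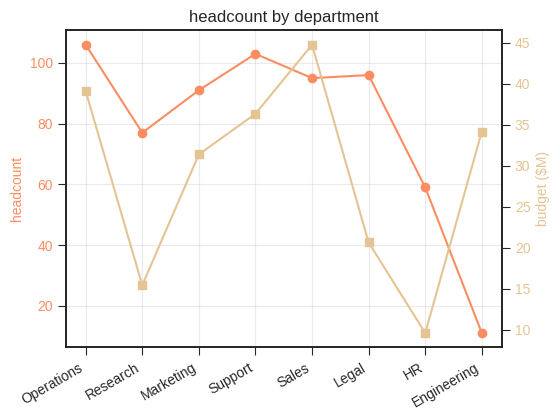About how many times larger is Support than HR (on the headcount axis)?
Support ≈ 100, HR ≈ 60; 100/60 ≈ 1.67.

≈ 1.67×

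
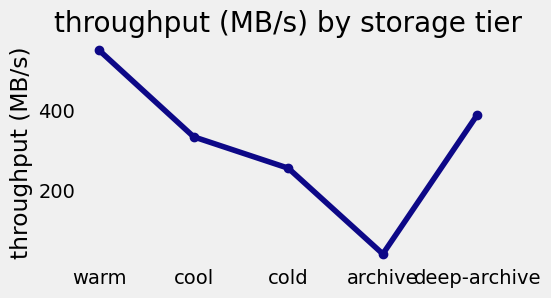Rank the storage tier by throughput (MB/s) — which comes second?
Top 3: warm ≈ 550, deep-archive ≈ 400, cool ≈ 350.

deep-archive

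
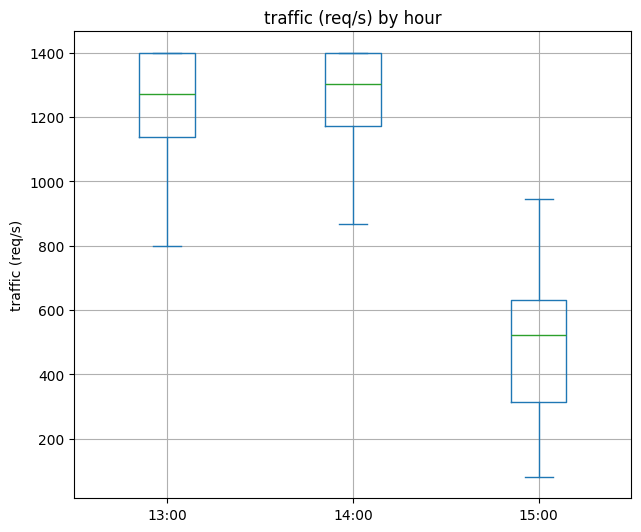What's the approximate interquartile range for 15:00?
Q3 ≈ 600, Q1 ≈ 300; IQR ≈ 300.

≈ 300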